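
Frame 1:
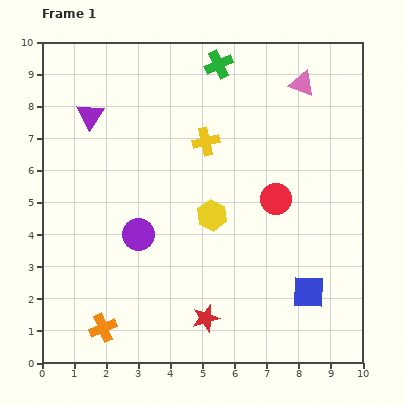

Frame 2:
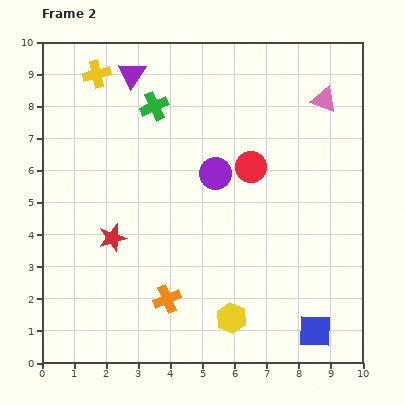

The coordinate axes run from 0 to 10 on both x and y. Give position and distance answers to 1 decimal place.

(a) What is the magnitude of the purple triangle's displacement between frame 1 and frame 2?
1.8

The purple triangle moved from (1.5, 7.7) to (2.8, 9.0), a distance of √(1.3² + 1.3²) ≈ 1.8.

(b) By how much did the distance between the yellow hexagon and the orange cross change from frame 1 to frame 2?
-2.8

Distance in frame 1: 4.9. Distance in frame 2: 2.1.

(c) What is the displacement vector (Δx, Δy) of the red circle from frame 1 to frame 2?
(-0.8, 1.0)

The red circle was at (7.3, 5.1) in frame 1 and (6.5, 6.1) in frame 2.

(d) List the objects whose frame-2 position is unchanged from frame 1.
none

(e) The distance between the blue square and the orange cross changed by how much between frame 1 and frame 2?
-1.8

Distance in frame 1: 6.5. Distance in frame 2: 4.7.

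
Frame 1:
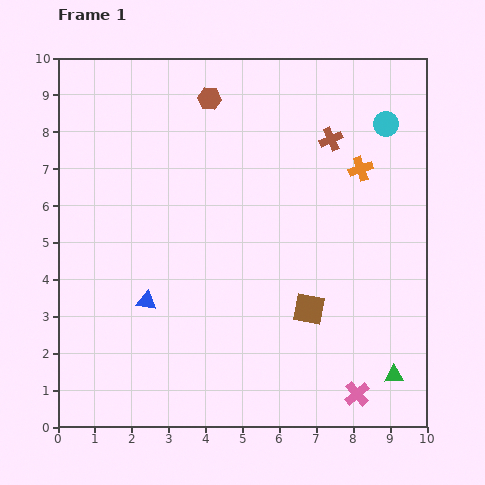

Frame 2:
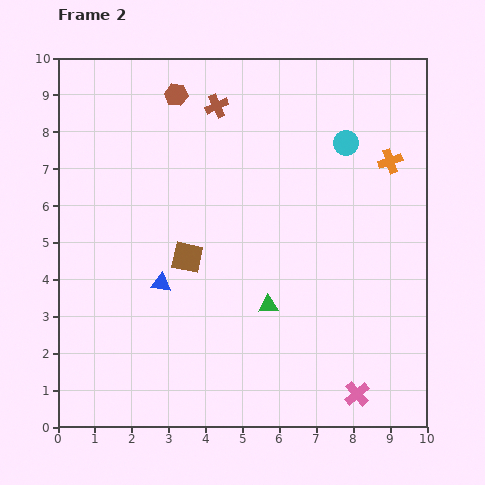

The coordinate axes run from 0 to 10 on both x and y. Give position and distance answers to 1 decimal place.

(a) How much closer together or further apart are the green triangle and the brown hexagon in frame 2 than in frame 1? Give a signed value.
-2.8

Distance in frame 1: 9.0. Distance in frame 2: 6.2.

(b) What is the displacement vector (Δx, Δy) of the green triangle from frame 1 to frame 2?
(-3.4, 1.9)

The green triangle was at (9.1, 1.4) in frame 1 and (5.7, 3.3) in frame 2.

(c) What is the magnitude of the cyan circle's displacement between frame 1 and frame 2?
1.2

The cyan circle moved from (8.9, 8.2) to (7.8, 7.7), a distance of √(1.1² + 0.5²) ≈ 1.2.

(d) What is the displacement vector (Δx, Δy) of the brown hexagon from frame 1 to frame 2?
(-0.9, 0.1)

The brown hexagon was at (4.1, 8.9) in frame 1 and (3.2, 9.0) in frame 2.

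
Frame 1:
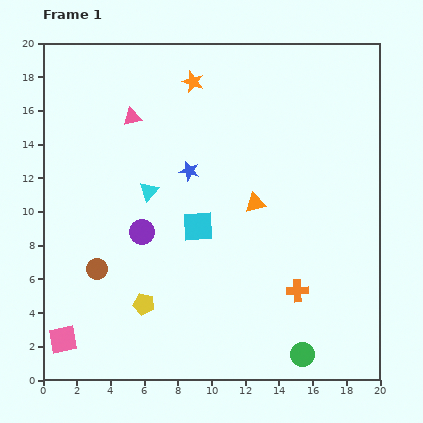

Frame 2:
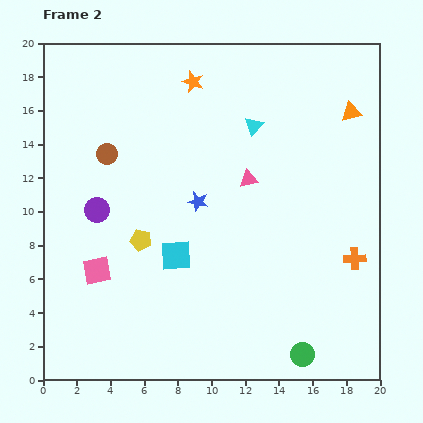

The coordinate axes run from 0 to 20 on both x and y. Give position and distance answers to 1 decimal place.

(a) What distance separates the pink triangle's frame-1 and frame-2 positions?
7.8

The pink triangle moved from (5.3, 15.6) to (12.2, 11.9), a distance of √(6.9² + 3.7²) ≈ 7.8.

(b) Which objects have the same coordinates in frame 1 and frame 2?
the orange star, the green circle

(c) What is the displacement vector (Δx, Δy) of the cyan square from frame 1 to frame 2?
(-1.3, -1.7)

The cyan square was at (9.2, 9.1) in frame 1 and (7.9, 7.4) in frame 2.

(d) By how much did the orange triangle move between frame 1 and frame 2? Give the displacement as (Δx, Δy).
(5.7, 5.4)

The orange triangle was at (12.6, 10.5) in frame 1 and (18.3, 15.9) in frame 2.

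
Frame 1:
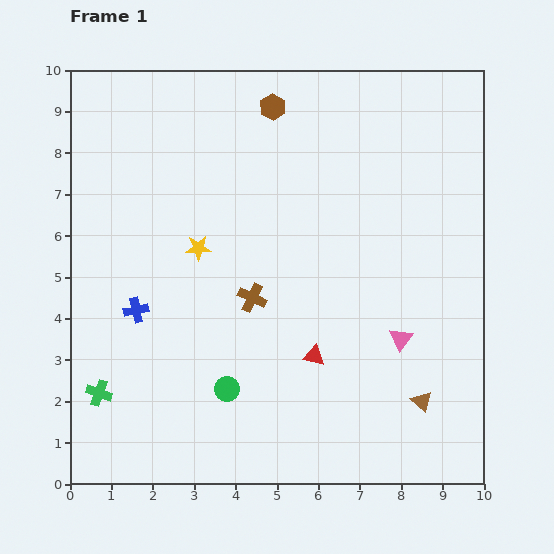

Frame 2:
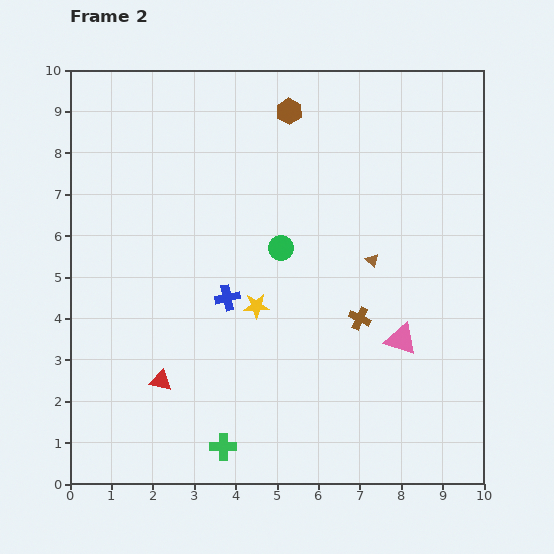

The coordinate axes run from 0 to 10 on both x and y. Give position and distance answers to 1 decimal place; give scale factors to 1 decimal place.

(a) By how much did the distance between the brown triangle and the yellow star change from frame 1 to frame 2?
-3.5

Distance in frame 1: 6.5. Distance in frame 2: 3.0.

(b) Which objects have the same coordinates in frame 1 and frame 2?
the pink triangle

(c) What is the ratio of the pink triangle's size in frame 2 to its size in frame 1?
1.4×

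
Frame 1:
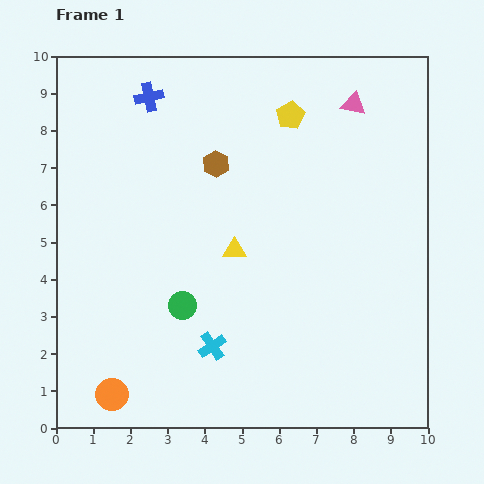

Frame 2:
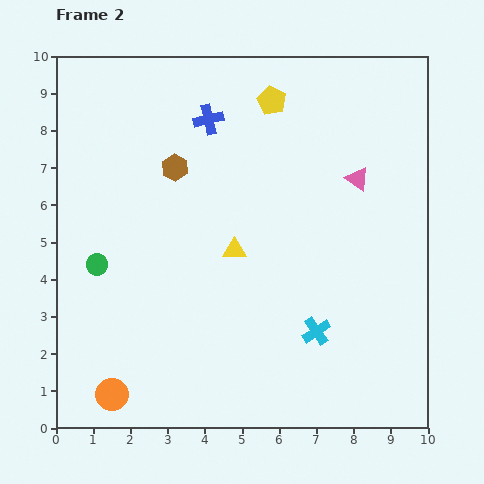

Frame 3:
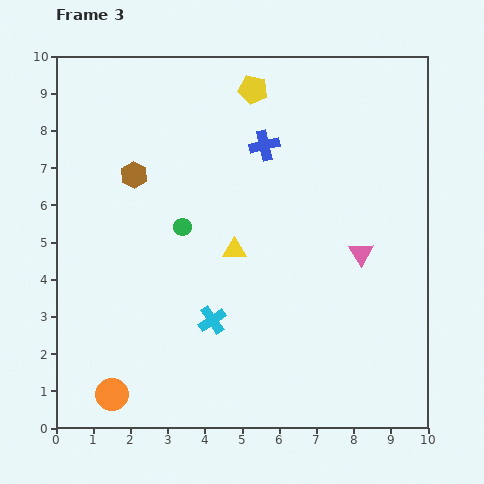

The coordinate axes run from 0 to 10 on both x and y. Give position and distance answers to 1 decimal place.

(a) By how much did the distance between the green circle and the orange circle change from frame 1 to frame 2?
+0.4

Distance in frame 1: 3.1. Distance in frame 2: 3.5.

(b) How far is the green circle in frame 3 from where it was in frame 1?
2.1

The green circle moved from (3.4, 3.3) to (3.4, 5.4), a distance of √(0.0² + 2.1²) ≈ 2.1.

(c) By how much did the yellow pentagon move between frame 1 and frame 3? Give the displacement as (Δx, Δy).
(-1.0, 0.7)

The yellow pentagon was at (6.3, 8.4) in frame 1 and (5.3, 9.1) in frame 3.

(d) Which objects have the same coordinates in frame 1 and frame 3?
the yellow triangle, the orange circle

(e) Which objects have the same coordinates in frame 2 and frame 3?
the yellow triangle, the orange circle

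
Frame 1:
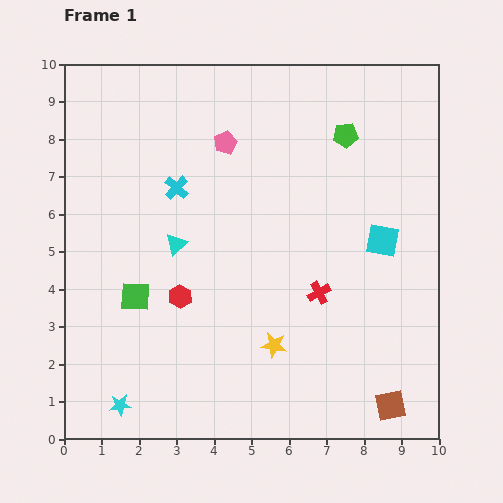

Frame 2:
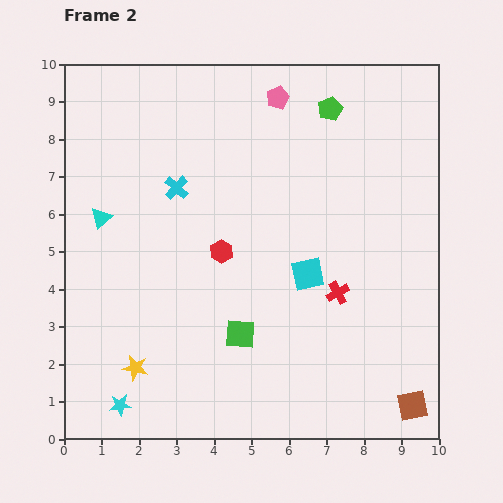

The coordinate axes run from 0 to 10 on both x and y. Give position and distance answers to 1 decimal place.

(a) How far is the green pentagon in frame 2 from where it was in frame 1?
0.8

The green pentagon moved from (7.5, 8.1) to (7.1, 8.8), a distance of √(0.4² + 0.7²) ≈ 0.8.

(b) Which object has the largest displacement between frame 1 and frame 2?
the yellow star

(moved 3.7; next 3.0)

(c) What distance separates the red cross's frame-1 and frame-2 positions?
0.5

The red cross moved from (6.8, 3.9) to (7.3, 3.9), a distance of √(0.5² + 0.0²) ≈ 0.5.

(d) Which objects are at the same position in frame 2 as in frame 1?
the cyan cross, the cyan star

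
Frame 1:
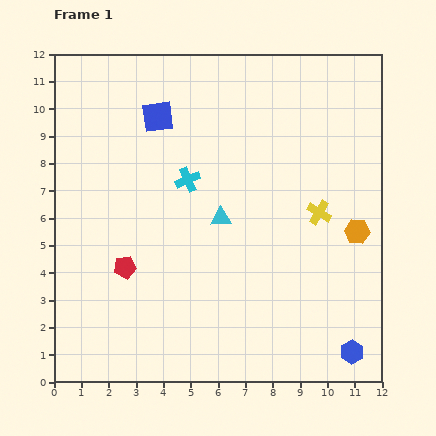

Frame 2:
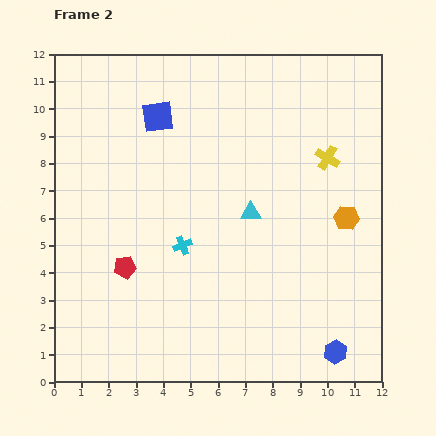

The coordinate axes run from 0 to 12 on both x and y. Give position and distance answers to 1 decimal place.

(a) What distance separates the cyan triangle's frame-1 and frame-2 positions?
1.1

The cyan triangle moved from (6.1, 6.0) to (7.2, 6.2), a distance of √(1.1² + 0.2²) ≈ 1.1.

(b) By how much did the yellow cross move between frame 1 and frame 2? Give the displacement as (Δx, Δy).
(0.3, 2.0)

The yellow cross was at (9.7, 6.2) in frame 1 and (10.0, 8.2) in frame 2.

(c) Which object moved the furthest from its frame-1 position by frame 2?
the cyan cross

(moved 2.4; next 2.0)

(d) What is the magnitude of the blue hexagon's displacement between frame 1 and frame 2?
0.6

The blue hexagon moved from (10.9, 1.1) to (10.3, 1.1), a distance of √(0.6² + 0.0²) ≈ 0.6.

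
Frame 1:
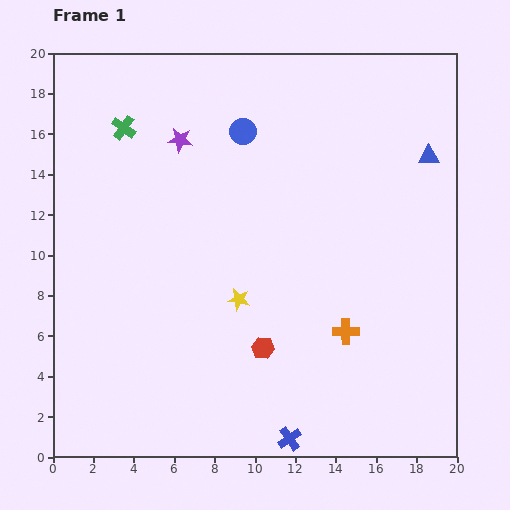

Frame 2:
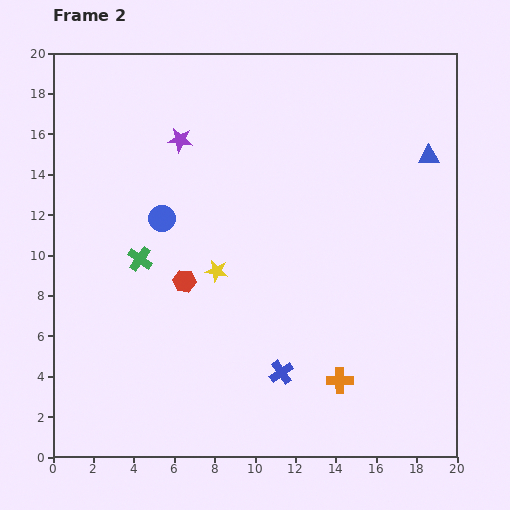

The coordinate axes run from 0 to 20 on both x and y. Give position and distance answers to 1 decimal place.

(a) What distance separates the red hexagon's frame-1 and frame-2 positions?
5.1

The red hexagon moved from (10.4, 5.4) to (6.5, 8.7), a distance of √(3.9² + 3.3²) ≈ 5.1.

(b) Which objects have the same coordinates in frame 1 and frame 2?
the purple star, the blue triangle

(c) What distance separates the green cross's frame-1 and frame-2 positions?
6.5

The green cross moved from (3.5, 16.3) to (4.3, 9.8), a distance of √(0.8² + 6.5²) ≈ 6.5.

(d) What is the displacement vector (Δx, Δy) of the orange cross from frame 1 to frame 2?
(-0.3, -2.4)

The orange cross was at (14.5, 6.2) in frame 1 and (14.2, 3.8) in frame 2.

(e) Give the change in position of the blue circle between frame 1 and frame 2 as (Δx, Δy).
(-4.0, -4.3)

The blue circle was at (9.4, 16.1) in frame 1 and (5.4, 11.8) in frame 2.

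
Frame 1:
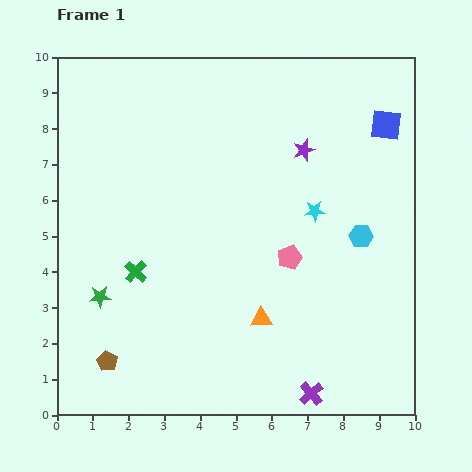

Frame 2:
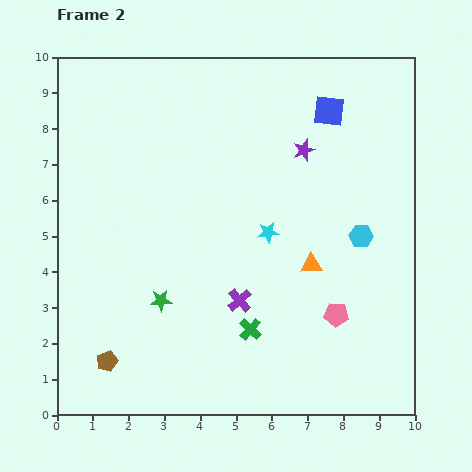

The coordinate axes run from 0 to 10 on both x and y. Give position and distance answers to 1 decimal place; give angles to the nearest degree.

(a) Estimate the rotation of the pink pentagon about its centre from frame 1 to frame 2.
25° clockwise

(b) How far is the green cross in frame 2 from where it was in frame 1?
3.6

The green cross moved from (2.2, 4.0) to (5.4, 2.4), a distance of √(3.2² + 1.6²) ≈ 3.6.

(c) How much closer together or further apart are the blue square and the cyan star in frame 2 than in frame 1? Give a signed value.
+0.7

Distance in frame 1: 3.1. Distance in frame 2: 3.8.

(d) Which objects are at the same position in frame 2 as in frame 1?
the brown pentagon, the purple star, the cyan hexagon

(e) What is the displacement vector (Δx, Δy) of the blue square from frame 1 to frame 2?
(-1.6, 0.4)

The blue square was at (9.2, 8.1) in frame 1 and (7.6, 8.5) in frame 2.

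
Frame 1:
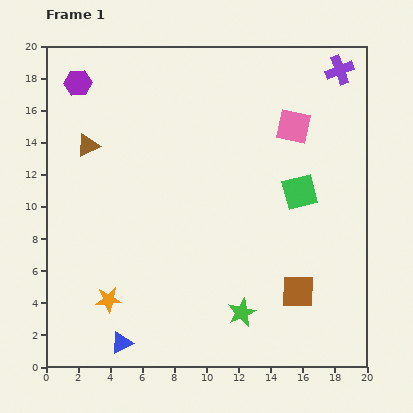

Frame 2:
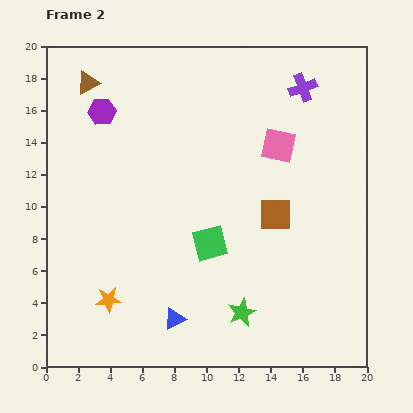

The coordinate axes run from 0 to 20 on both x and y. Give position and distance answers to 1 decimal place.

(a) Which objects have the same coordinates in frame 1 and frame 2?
the orange star, the green star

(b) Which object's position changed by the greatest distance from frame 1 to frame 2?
the green square

(moved 6.4; next 5.0)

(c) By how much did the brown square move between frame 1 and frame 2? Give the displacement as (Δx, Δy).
(-1.4, 4.8)

The brown square was at (15.7, 4.7) in frame 1 and (14.3, 9.5) in frame 2.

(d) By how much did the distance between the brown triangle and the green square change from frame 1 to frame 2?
-0.9

Distance in frame 1: 13.5. Distance in frame 2: 12.6.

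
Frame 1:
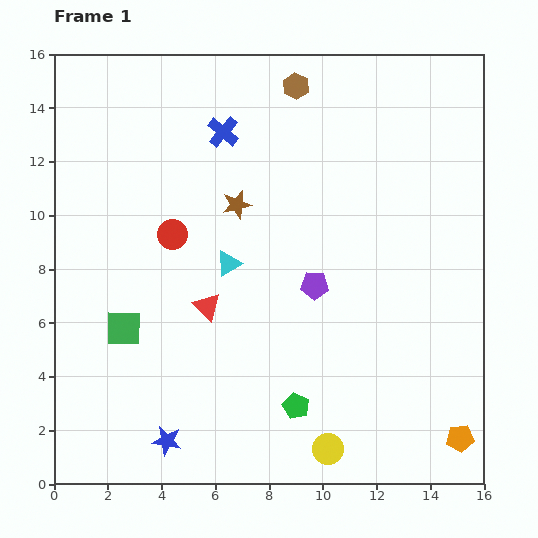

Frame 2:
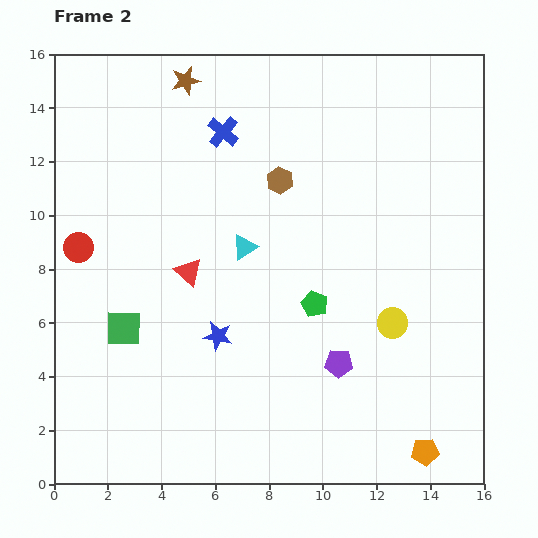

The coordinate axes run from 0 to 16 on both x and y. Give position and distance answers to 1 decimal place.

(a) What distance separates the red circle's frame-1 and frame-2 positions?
3.5

The red circle moved from (4.4, 9.3) to (0.9, 8.8), a distance of √(3.5² + 0.5²) ≈ 3.5.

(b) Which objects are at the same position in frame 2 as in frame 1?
the blue cross, the green square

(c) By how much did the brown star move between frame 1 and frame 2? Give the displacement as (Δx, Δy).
(-1.9, 4.6)

The brown star was at (6.8, 10.4) in frame 1 and (4.9, 15.0) in frame 2.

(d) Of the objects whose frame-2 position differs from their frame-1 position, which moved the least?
the cyan triangle

(moved 0.8)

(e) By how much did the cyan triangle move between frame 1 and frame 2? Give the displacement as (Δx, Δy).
(0.6, 0.6)

The cyan triangle was at (6.5, 8.2) in frame 1 and (7.1, 8.8) in frame 2.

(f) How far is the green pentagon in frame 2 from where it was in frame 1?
3.9

The green pentagon moved from (9.0, 2.9) to (9.7, 6.7), a distance of √(0.7² + 3.8²) ≈ 3.9.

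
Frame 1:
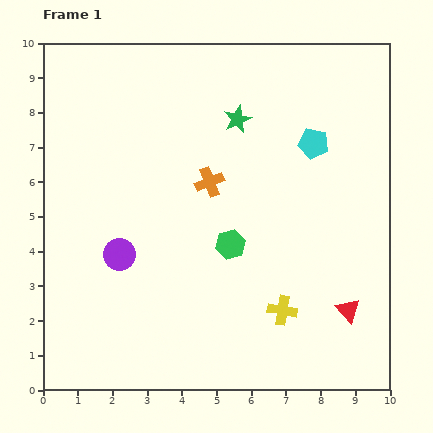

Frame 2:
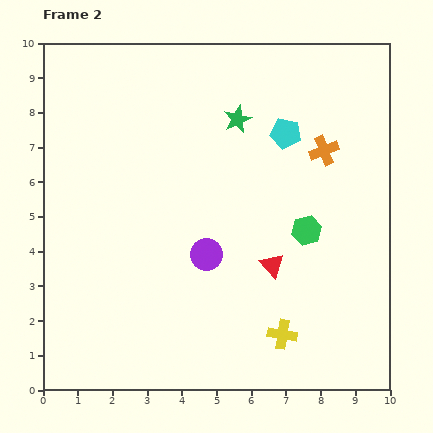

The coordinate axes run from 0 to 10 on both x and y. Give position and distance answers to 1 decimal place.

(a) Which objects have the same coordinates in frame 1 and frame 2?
the green star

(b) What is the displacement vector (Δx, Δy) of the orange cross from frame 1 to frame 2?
(3.3, 0.9)

The orange cross was at (4.8, 6.0) in frame 1 and (8.1, 6.9) in frame 2.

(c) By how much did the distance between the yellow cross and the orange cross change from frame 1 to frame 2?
+1.1

Distance in frame 1: 4.3. Distance in frame 2: 5.4.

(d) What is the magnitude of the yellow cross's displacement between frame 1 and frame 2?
0.7

The yellow cross moved from (6.9, 2.3) to (6.9, 1.6), a distance of √(0.0² + 0.7²) ≈ 0.7.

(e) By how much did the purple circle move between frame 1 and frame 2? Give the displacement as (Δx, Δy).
(2.5, 0.0)

The purple circle was at (2.2, 3.9) in frame 1 and (4.7, 3.9) in frame 2.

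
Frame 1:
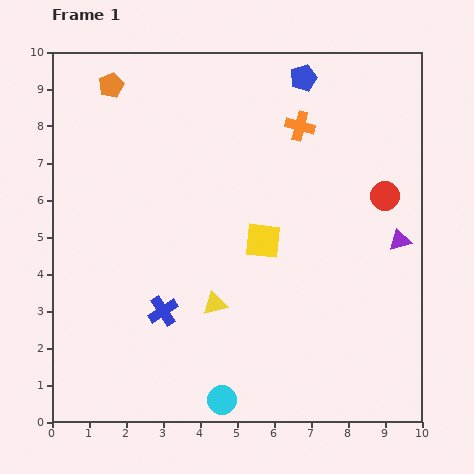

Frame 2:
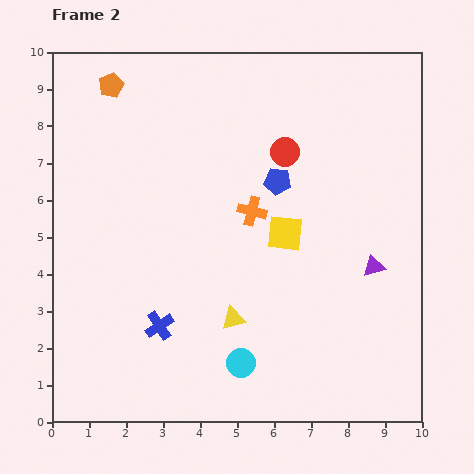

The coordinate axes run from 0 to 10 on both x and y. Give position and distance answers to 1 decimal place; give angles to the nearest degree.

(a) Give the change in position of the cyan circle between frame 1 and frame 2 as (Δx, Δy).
(0.5, 1.0)

The cyan circle was at (4.6, 0.6) in frame 1 and (5.1, 1.6) in frame 2.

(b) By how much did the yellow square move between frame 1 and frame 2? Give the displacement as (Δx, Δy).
(0.6, 0.2)

The yellow square was at (5.7, 4.9) in frame 1 and (6.3, 5.1) in frame 2.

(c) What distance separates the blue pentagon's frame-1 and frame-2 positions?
2.9

The blue pentagon moved from (6.8, 9.3) to (6.1, 6.5), a distance of √(0.7² + 2.8²) ≈ 2.9.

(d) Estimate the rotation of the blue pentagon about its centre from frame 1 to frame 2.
27° clockwise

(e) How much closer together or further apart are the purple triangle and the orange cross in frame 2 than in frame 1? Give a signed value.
-0.5

Distance in frame 1: 4.1. Distance in frame 2: 3.6.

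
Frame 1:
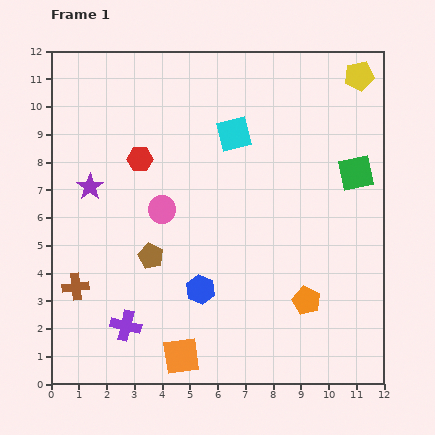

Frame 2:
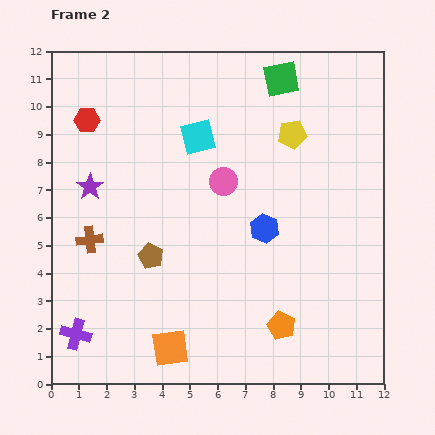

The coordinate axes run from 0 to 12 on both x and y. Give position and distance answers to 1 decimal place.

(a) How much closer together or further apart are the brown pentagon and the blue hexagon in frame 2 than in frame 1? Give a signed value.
+2.0

Distance in frame 1: 2.2. Distance in frame 2: 4.2.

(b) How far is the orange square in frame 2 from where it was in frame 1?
0.5

The orange square moved from (4.7, 1.0) to (4.3, 1.3), a distance of √(0.4² + 0.3²) ≈ 0.5.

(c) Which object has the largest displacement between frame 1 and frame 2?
the green square

(moved 4.3; next 3.2)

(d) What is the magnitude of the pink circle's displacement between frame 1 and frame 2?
2.4

The pink circle moved from (4.0, 6.3) to (6.2, 7.3), a distance of √(2.2² + 1.0²) ≈ 2.4.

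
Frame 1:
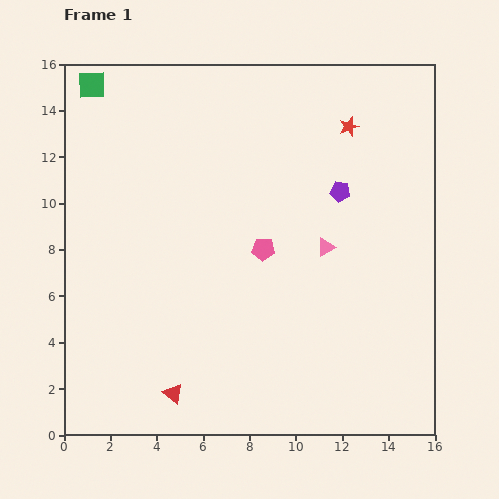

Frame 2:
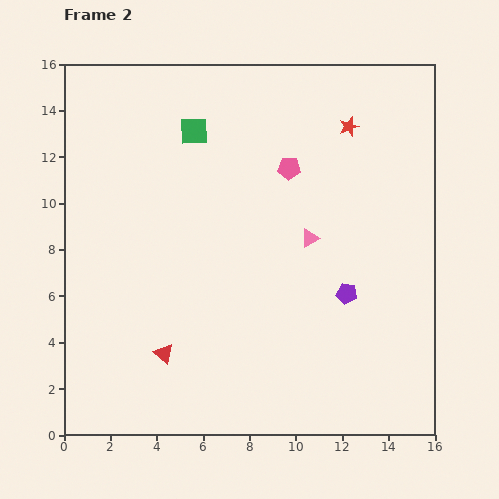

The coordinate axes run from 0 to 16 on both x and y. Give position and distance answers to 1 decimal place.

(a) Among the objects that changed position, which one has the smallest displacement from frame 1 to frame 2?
the pink triangle

(moved 0.8)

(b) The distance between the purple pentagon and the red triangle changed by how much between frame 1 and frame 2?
-3.0

Distance in frame 1: 11.3. Distance in frame 2: 8.3.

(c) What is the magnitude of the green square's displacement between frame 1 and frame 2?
4.8

The green square moved from (1.2, 15.1) to (5.6, 13.1), a distance of √(4.4² + 2.0²) ≈ 4.8.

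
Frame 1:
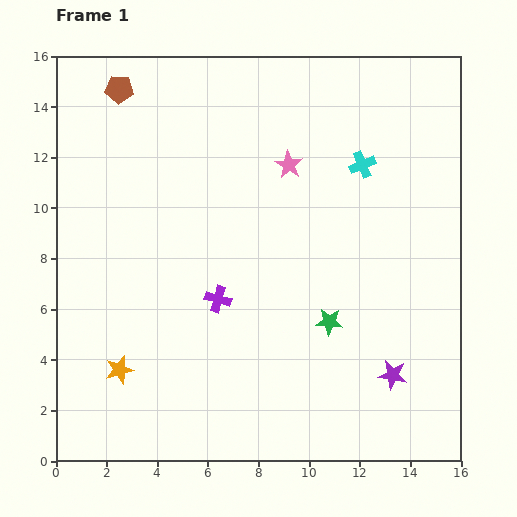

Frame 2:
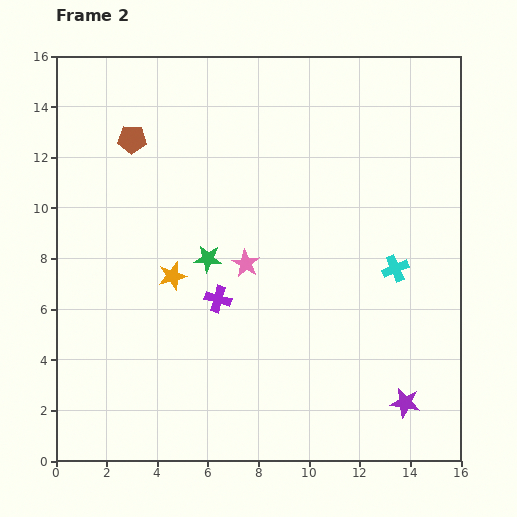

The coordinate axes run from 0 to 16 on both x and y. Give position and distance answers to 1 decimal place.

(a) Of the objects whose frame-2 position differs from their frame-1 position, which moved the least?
the purple star

(moved 1.2)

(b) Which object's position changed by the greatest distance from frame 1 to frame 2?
the green star

(moved 5.4; next 4.3)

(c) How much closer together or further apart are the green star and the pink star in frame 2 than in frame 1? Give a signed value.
-4.9

Distance in frame 1: 6.4. Distance in frame 2: 1.5.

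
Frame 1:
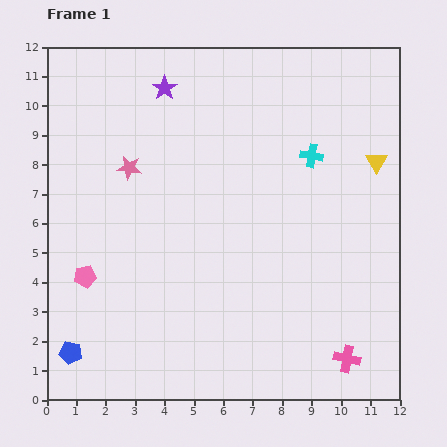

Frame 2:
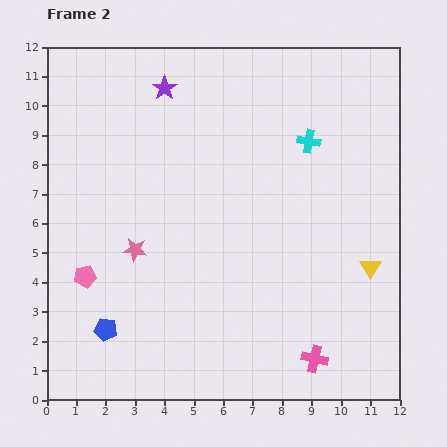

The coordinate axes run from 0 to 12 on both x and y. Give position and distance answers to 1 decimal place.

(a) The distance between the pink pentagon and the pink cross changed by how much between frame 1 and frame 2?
-1.0

Distance in frame 1: 9.3. Distance in frame 2: 8.3.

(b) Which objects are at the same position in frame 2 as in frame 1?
the purple star, the pink pentagon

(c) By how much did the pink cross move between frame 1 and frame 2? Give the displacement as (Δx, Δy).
(-1.1, 0.0)

The pink cross was at (10.2, 1.4) in frame 1 and (9.1, 1.4) in frame 2.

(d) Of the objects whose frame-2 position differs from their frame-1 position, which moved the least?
the cyan cross

(moved 0.5)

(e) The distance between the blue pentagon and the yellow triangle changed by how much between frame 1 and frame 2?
-3.1

Distance in frame 1: 12.3. Distance in frame 2: 9.2.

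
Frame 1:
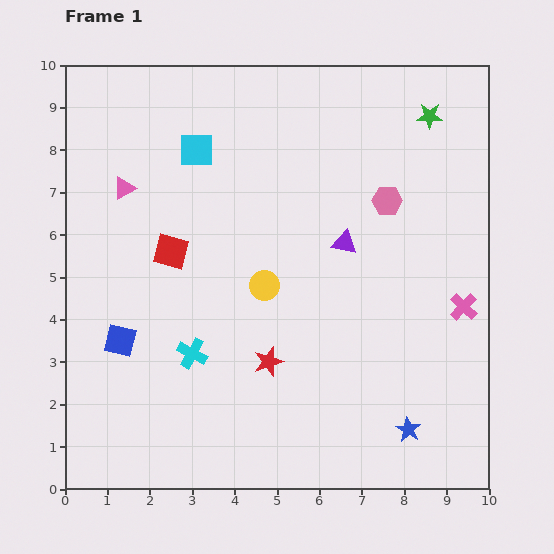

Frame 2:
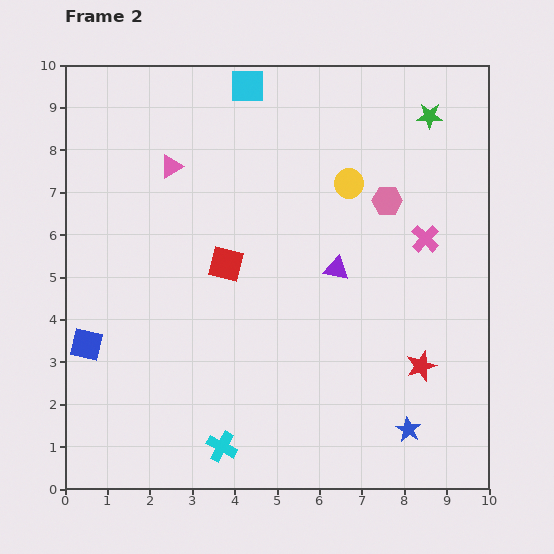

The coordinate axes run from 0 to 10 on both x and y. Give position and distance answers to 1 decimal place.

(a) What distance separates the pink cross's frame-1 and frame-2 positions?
1.8

The pink cross moved from (9.4, 4.3) to (8.5, 5.9), a distance of √(0.9² + 1.6²) ≈ 1.8.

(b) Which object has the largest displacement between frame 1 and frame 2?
the red star

(moved 3.6; next 3.1)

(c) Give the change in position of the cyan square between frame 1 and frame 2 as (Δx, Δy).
(1.2, 1.5)

The cyan square was at (3.1, 8.0) in frame 1 and (4.3, 9.5) in frame 2.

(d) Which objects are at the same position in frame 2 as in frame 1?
the pink hexagon, the green star, the blue star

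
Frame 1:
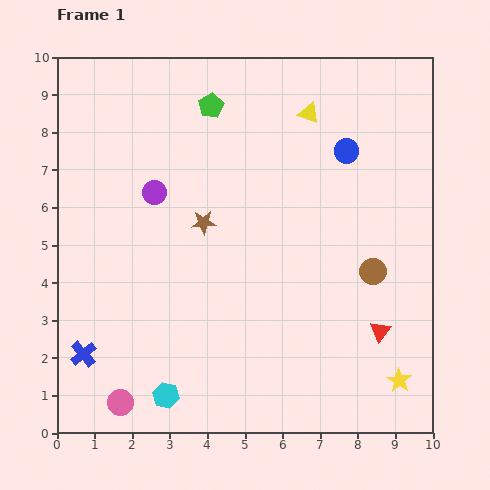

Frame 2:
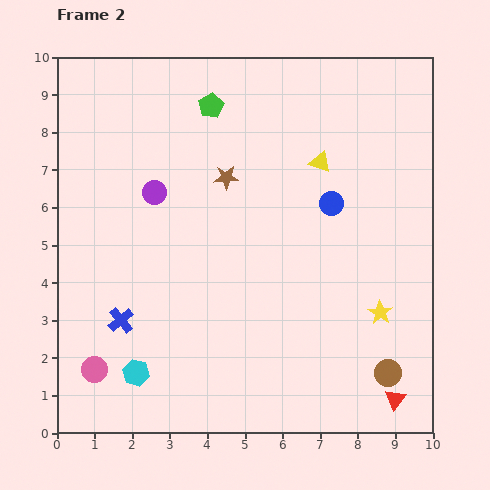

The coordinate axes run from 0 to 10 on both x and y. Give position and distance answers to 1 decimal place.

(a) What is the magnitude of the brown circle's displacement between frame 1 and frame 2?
2.7

The brown circle moved from (8.4, 4.3) to (8.8, 1.6), a distance of √(0.4² + 2.7²) ≈ 2.7.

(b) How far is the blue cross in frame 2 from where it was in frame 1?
1.3

The blue cross moved from (0.7, 2.1) to (1.7, 3.0), a distance of √(1.0² + 0.9²) ≈ 1.3.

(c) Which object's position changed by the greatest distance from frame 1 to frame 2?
the brown circle

(moved 2.7; next 1.9)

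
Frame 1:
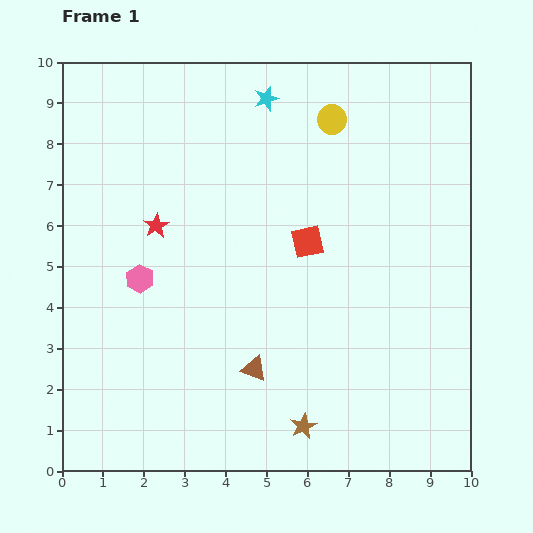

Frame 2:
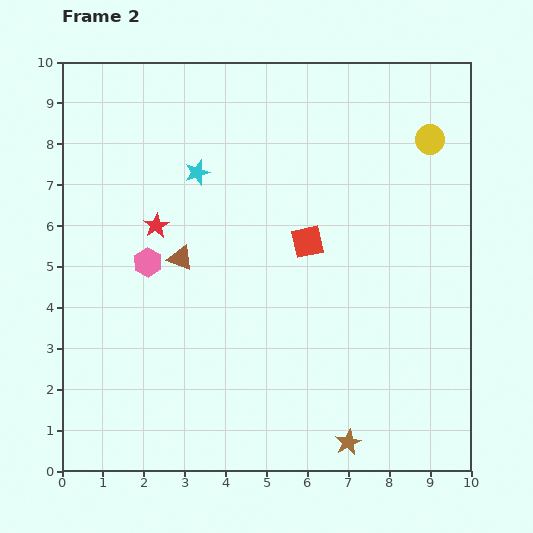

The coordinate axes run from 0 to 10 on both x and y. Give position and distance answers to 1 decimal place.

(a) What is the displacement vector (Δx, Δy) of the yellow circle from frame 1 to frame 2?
(2.4, -0.5)

The yellow circle was at (6.6, 8.6) in frame 1 and (9.0, 8.1) in frame 2.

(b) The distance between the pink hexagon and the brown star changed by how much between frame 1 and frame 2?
+1.2

Distance in frame 1: 5.4. Distance in frame 2: 6.6.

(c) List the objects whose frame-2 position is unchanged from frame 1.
the red square, the red star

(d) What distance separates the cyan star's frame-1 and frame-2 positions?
2.5

The cyan star moved from (5.0, 9.1) to (3.3, 7.3), a distance of √(1.7² + 1.8²) ≈ 2.5.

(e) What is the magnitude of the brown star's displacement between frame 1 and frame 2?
1.2

The brown star moved from (5.9, 1.1) to (7.0, 0.7), a distance of √(1.1² + 0.4²) ≈ 1.2.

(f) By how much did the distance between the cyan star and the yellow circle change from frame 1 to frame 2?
+4.1

Distance in frame 1: 1.7. Distance in frame 2: 5.8.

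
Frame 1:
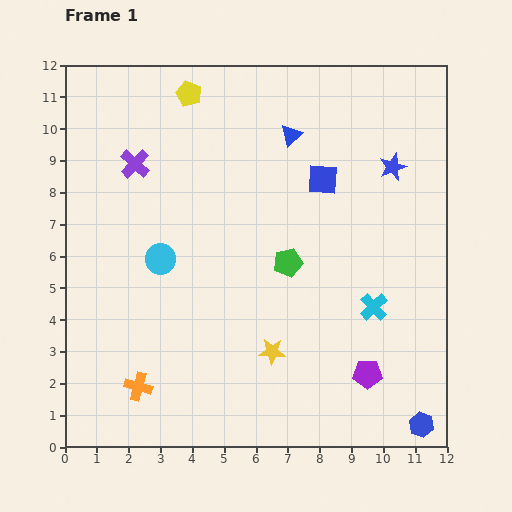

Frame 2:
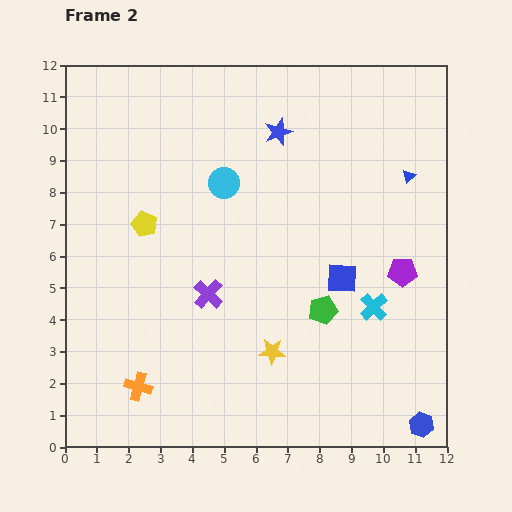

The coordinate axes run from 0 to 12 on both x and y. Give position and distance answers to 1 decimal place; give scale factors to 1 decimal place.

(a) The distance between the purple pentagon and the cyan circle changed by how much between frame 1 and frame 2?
-1.1

Distance in frame 1: 7.4. Distance in frame 2: 6.3.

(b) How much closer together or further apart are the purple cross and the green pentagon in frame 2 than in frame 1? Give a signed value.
-2.1

Distance in frame 1: 5.7. Distance in frame 2: 3.6.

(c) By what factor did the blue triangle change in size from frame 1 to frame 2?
0.6×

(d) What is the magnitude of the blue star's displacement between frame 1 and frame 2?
3.8

The blue star moved from (10.3, 8.8) to (6.7, 9.9), a distance of √(3.6² + 1.1²) ≈ 3.8.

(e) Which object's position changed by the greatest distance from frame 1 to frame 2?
the purple cross

(moved 4.7; next 4.3)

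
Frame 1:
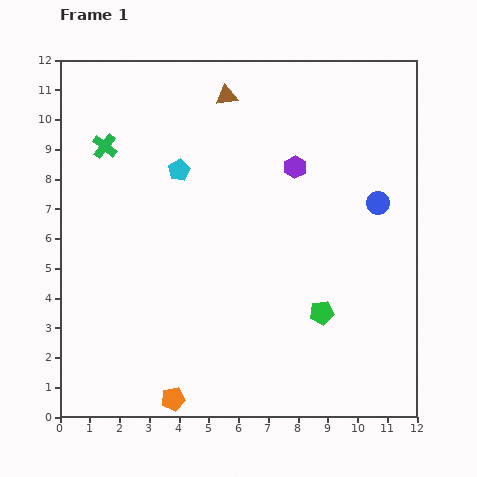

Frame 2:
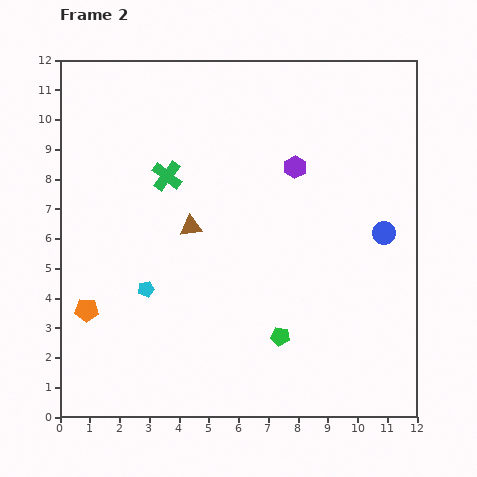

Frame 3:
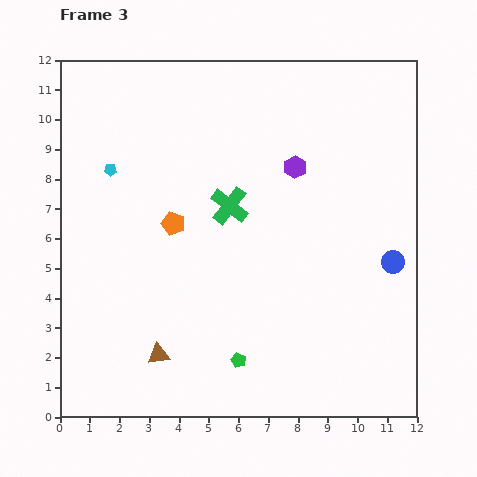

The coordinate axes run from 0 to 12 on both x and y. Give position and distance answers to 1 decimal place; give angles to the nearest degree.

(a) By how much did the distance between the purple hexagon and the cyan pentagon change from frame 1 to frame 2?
+2.6

Distance in frame 1: 3.9. Distance in frame 2: 6.5.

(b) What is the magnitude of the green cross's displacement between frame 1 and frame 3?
4.7

The green cross moved from (1.5, 9.1) to (5.7, 7.1), a distance of √(4.2² + 2.0²) ≈ 4.7.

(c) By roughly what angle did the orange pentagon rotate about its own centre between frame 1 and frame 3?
30° clockwise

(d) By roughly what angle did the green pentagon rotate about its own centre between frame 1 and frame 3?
31° clockwise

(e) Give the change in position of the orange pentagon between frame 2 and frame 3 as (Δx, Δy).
(2.9, 2.9)

The orange pentagon was at (0.9, 3.6) in frame 2 and (3.8, 6.5) in frame 3.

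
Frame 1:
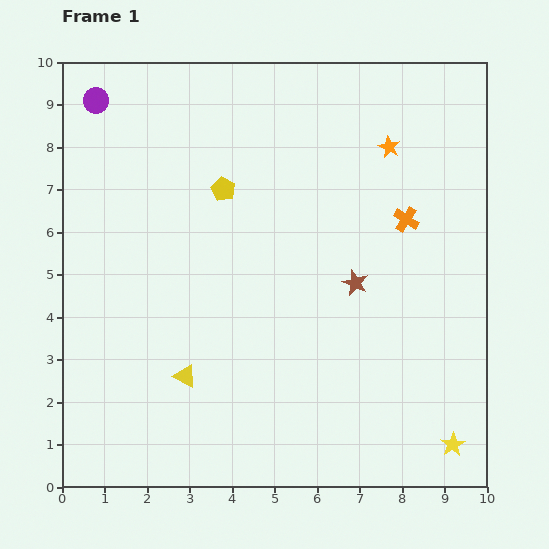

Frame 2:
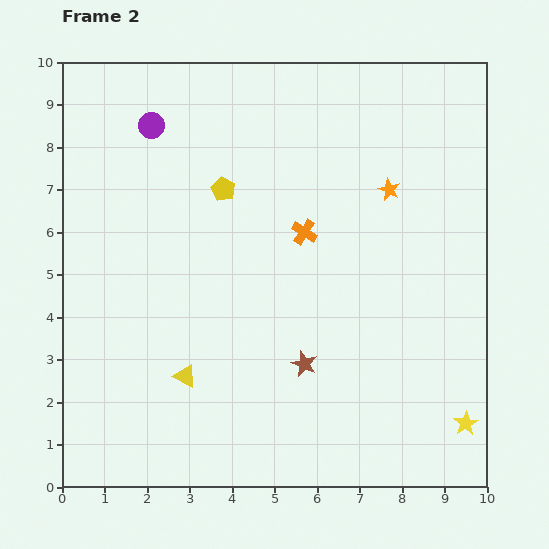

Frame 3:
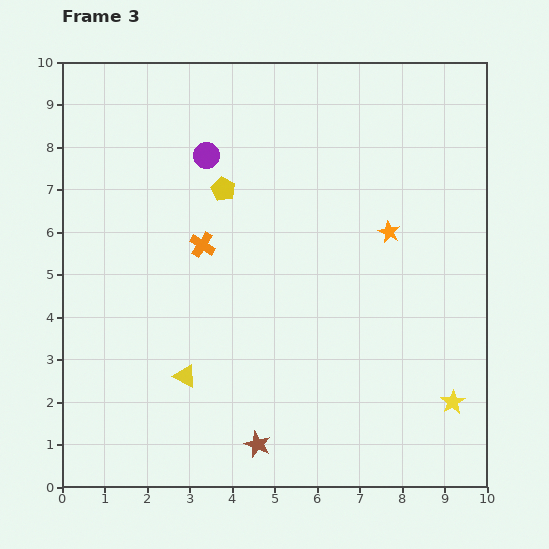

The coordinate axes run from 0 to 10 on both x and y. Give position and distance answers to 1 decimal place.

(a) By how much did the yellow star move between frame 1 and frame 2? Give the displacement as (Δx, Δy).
(0.3, 0.5)

The yellow star was at (9.2, 1.0) in frame 1 and (9.5, 1.5) in frame 2.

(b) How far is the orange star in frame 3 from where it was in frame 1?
2.0

The orange star moved from (7.7, 8.0) to (7.7, 6.0), a distance of √(0.0² + 2.0²) ≈ 2.0.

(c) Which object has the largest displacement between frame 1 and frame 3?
the orange cross

(moved 4.8; next 4.4)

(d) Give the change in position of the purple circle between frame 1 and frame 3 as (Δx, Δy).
(2.6, -1.3)

The purple circle was at (0.8, 9.1) in frame 1 and (3.4, 7.8) in frame 3.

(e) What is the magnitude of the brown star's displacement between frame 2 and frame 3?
2.2

The brown star moved from (5.7, 2.9) to (4.6, 1.0), a distance of √(1.1² + 1.9²) ≈ 2.2.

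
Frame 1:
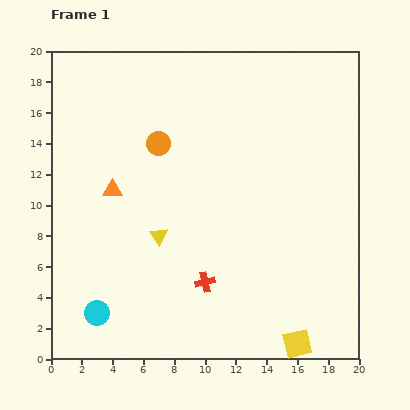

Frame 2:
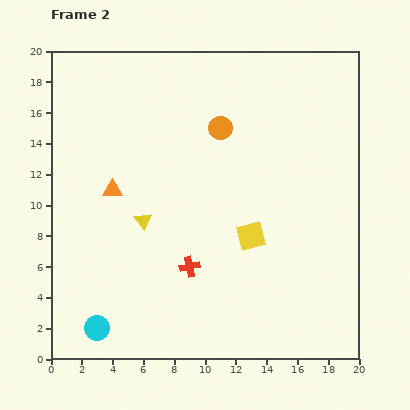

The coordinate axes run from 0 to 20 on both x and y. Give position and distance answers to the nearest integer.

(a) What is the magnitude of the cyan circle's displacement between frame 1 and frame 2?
1

The cyan circle moved from (3, 3) to (3, 2), a distance of √(0² + 1²) ≈ 1.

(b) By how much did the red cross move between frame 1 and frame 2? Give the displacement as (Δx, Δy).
(-1, 1)

The red cross was at (10, 5) in frame 1 and (9, 6) in frame 2.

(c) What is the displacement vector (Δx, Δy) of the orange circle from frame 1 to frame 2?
(4, 1)

The orange circle was at (7, 14) in frame 1 and (11, 15) in frame 2.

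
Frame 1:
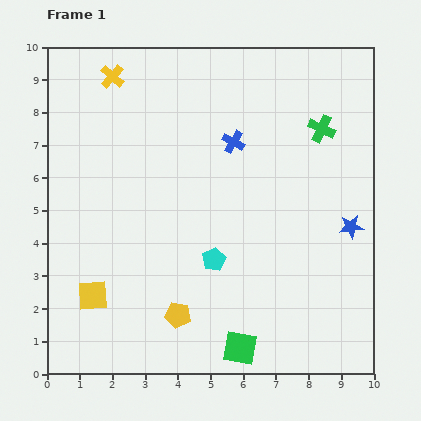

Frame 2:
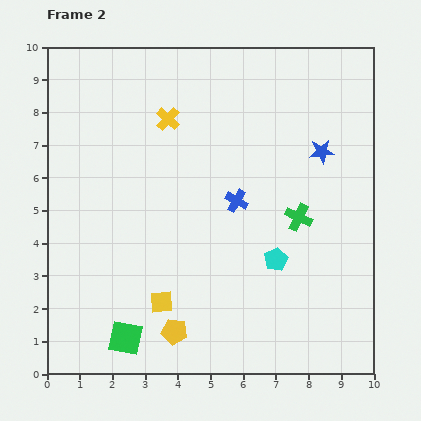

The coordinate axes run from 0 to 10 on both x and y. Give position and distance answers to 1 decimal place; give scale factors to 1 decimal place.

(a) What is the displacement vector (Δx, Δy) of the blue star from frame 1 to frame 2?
(-0.9, 2.3)

The blue star was at (9.3, 4.5) in frame 1 and (8.4, 6.8) in frame 2.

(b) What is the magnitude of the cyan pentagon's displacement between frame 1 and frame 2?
1.9

The cyan pentagon moved from (5.1, 3.5) to (7.0, 3.5), a distance of √(1.9² + 0.0²) ≈ 1.9.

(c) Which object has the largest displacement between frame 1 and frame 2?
the green square

(moved 3.5; next 2.8)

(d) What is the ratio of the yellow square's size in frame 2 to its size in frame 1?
0.7×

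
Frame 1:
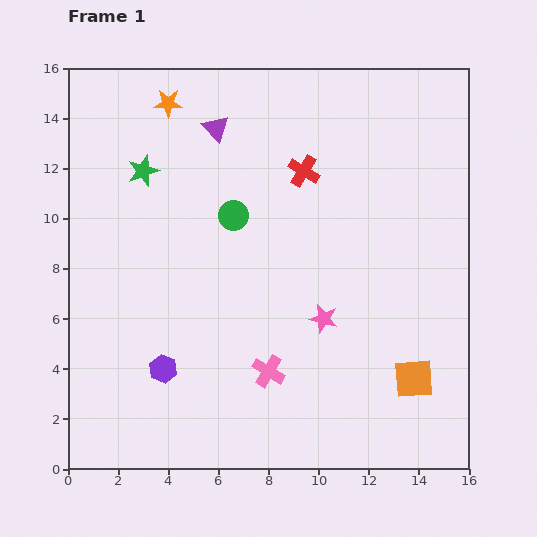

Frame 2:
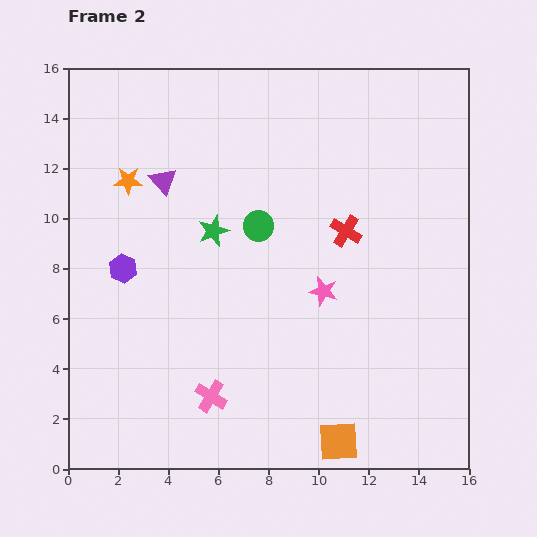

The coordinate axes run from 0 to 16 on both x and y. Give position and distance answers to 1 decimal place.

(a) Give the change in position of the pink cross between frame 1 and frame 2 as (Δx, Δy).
(-2.3, -1.0)

The pink cross was at (8.0, 3.9) in frame 1 and (5.7, 2.9) in frame 2.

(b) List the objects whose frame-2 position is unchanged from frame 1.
none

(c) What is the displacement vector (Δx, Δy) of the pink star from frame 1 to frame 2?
(0.0, 1.1)

The pink star was at (10.2, 6.0) in frame 1 and (10.2, 7.1) in frame 2.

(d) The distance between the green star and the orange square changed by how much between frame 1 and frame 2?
-3.8

Distance in frame 1: 13.6. Distance in frame 2: 9.8.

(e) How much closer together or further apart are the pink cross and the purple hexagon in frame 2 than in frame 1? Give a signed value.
+2.0

Distance in frame 1: 4.2. Distance in frame 2: 6.2.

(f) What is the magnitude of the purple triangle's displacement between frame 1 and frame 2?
3.0

The purple triangle moved from (5.9, 13.6) to (3.8, 11.5), a distance of √(2.1² + 2.1²) ≈ 3.0.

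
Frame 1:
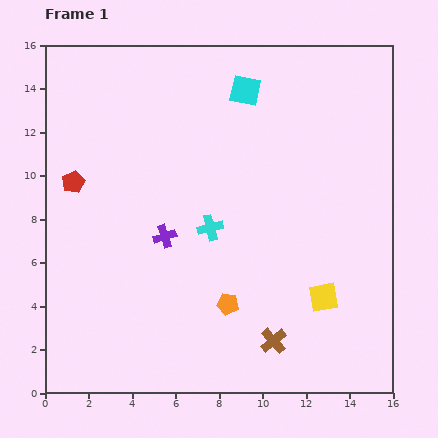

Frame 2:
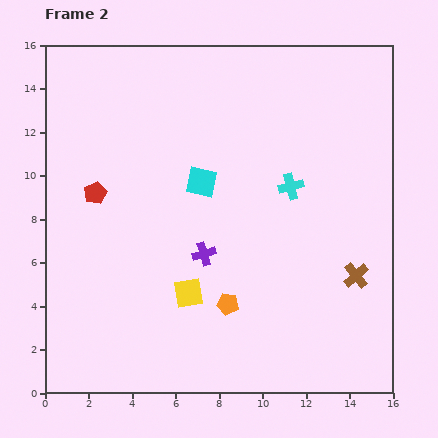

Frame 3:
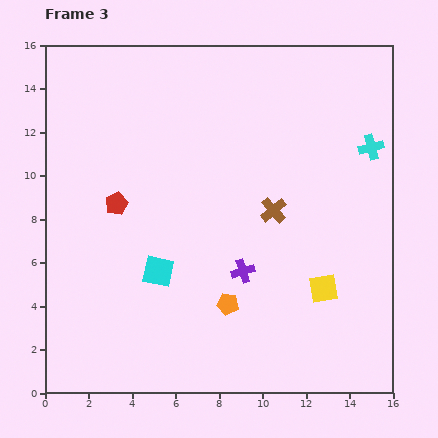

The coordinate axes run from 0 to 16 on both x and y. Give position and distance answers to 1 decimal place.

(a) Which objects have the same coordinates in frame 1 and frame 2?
the orange pentagon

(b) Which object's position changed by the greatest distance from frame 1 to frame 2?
the yellow square

(moved 6.2; next 4.8)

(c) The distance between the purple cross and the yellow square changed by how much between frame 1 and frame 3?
-4.0

Distance in frame 1: 7.8. Distance in frame 3: 3.8.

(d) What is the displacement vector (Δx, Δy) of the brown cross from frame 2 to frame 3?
(-3.8, 3.0)

The brown cross was at (14.3, 5.4) in frame 2 and (10.5, 8.4) in frame 3.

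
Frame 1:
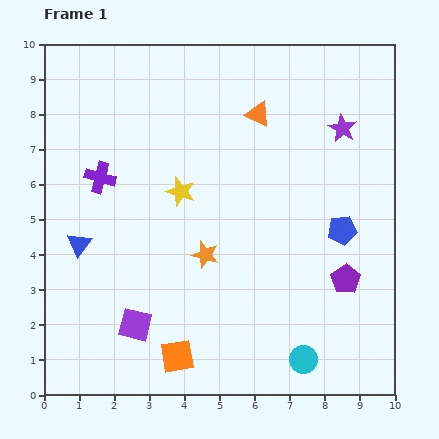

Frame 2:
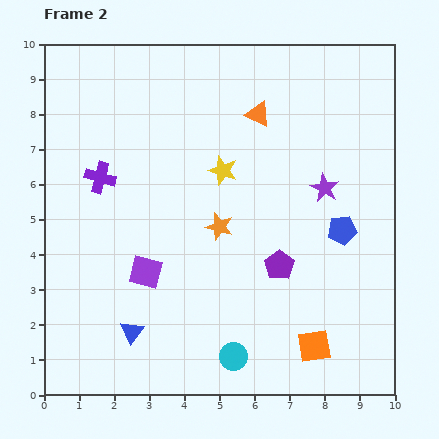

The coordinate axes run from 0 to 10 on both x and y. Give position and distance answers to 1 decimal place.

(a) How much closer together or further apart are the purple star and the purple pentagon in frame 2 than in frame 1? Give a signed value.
-1.7

Distance in frame 1: 4.3. Distance in frame 2: 2.6.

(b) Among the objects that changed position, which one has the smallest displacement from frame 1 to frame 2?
the orange star

(moved 0.9)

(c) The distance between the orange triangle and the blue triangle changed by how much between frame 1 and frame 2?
+0.9

Distance in frame 1: 6.3. Distance in frame 2: 7.2.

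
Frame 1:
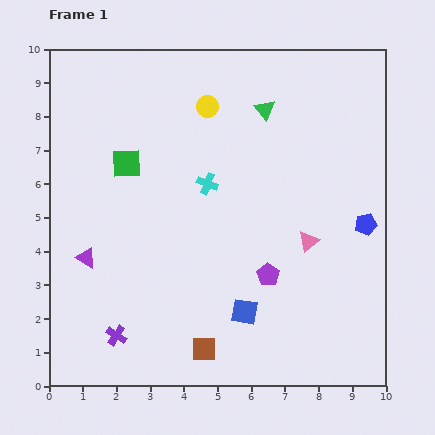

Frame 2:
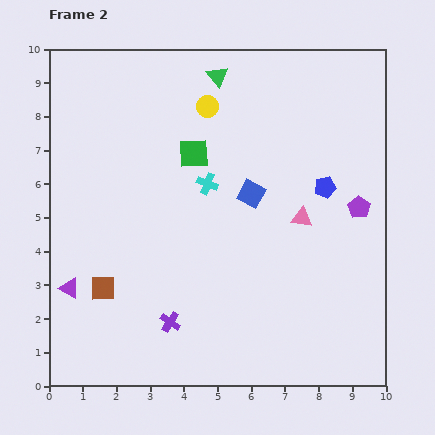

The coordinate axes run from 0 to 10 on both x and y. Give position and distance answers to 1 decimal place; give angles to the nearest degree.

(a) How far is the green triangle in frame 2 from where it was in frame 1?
1.7

The green triangle moved from (6.4, 8.2) to (5.0, 9.2), a distance of √(1.4² + 1.0²) ≈ 1.7.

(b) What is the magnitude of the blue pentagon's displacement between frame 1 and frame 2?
1.6

The blue pentagon moved from (9.4, 4.8) to (8.2, 5.9), a distance of √(1.2² + 1.1²) ≈ 1.6.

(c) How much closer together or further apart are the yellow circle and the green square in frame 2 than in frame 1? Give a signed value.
-1.4

Distance in frame 1: 2.9. Distance in frame 2: 1.5.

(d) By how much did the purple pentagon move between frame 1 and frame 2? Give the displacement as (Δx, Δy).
(2.7, 2.0)

The purple pentagon was at (6.5, 3.3) in frame 1 and (9.2, 5.3) in frame 2.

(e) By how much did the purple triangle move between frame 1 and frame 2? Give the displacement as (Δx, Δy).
(-0.5, -0.9)

The purple triangle was at (1.1, 3.8) in frame 1 and (0.6, 2.9) in frame 2.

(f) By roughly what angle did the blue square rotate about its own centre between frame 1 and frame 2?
18° clockwise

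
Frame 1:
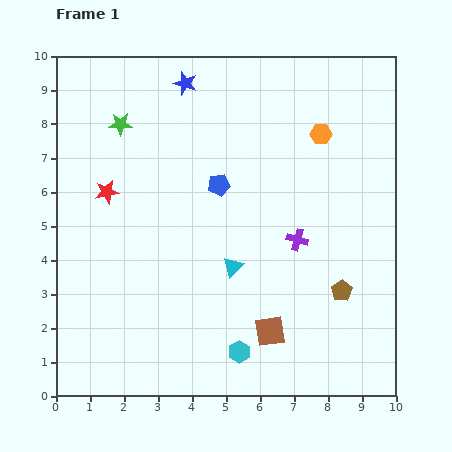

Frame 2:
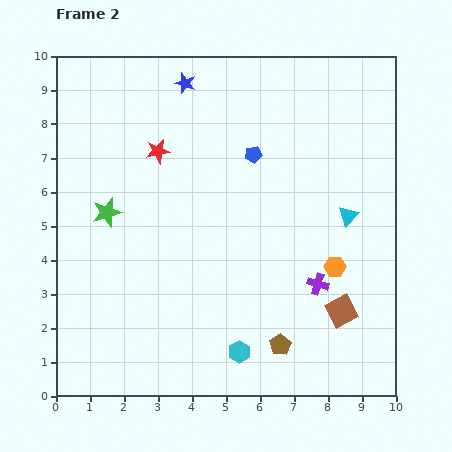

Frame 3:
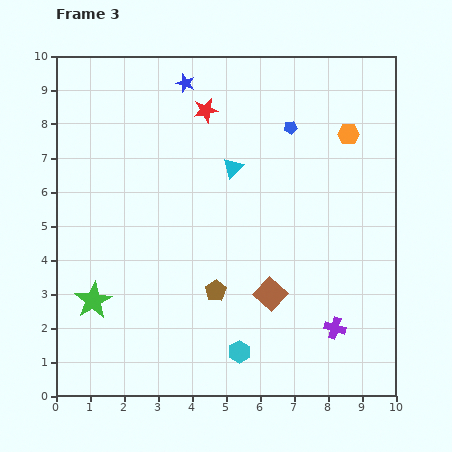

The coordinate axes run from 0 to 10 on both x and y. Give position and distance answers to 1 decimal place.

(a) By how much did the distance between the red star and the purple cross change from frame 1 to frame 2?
+0.3

Distance in frame 1: 5.8. Distance in frame 2: 6.1.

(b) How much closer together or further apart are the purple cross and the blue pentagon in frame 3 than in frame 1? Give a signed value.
+3.2

Distance in frame 1: 2.8. Distance in frame 3: 6.0.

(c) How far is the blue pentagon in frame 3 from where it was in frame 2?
1.4

The blue pentagon moved from (5.8, 7.1) to (6.9, 7.9), a distance of √(1.1² + 0.8²) ≈ 1.4.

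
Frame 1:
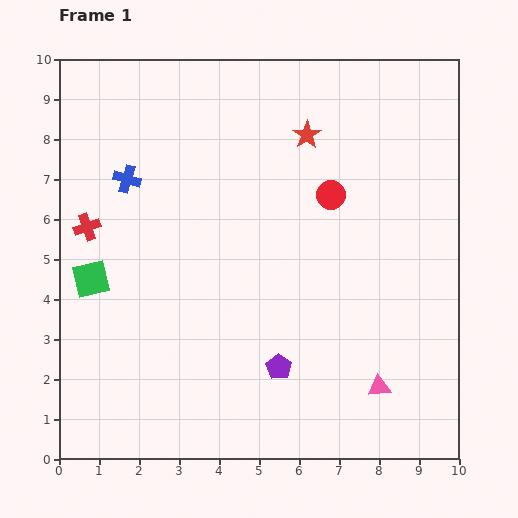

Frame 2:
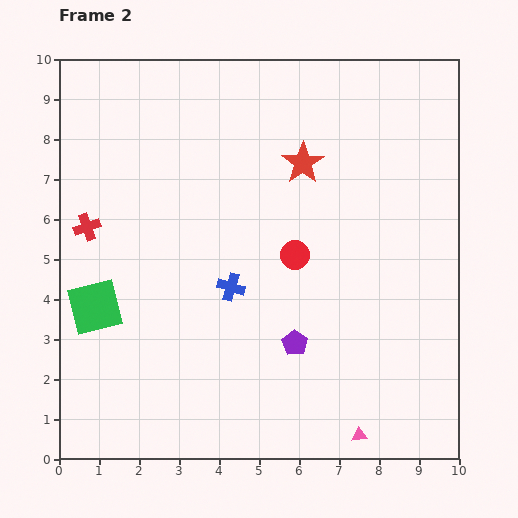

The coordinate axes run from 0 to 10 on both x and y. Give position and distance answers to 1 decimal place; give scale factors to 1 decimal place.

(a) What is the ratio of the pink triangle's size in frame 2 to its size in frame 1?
0.7×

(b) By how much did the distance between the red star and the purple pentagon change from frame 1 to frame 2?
-1.3

Distance in frame 1: 5.8. Distance in frame 2: 4.5.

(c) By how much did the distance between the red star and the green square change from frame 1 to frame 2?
-0.2

Distance in frame 1: 6.5. Distance in frame 2: 6.3.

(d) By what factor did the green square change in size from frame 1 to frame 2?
1.5×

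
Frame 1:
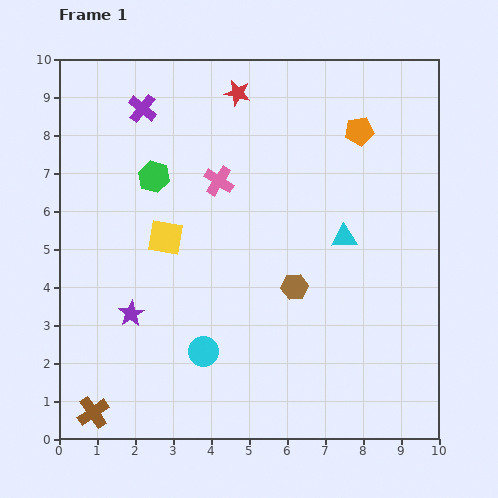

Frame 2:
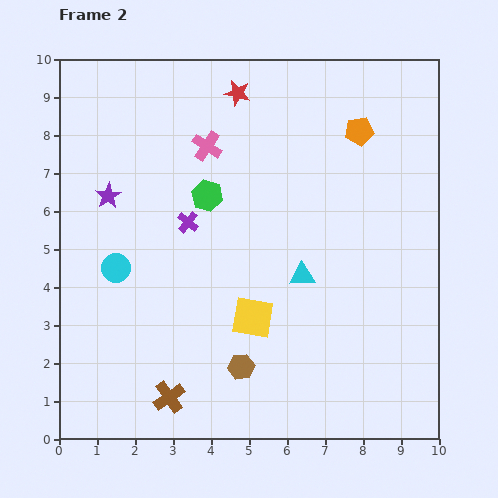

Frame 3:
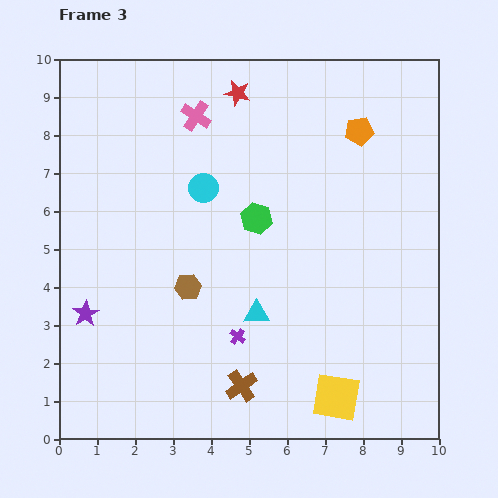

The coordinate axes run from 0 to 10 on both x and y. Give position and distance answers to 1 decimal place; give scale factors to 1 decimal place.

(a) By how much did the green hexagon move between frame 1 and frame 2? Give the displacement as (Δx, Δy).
(1.4, -0.5)

The green hexagon was at (2.5, 6.9) in frame 1 and (3.9, 6.4) in frame 2.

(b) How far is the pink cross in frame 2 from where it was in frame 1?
0.9

The pink cross moved from (4.2, 6.8) to (3.9, 7.7), a distance of √(0.3² + 0.9²) ≈ 0.9.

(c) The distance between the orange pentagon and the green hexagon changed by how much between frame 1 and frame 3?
-2.0

Distance in frame 1: 5.5. Distance in frame 3: 3.5.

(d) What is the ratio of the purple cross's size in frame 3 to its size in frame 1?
0.6×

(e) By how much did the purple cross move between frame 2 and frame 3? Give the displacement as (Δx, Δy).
(1.3, -3.0)

The purple cross was at (3.4, 5.7) in frame 2 and (4.7, 2.7) in frame 3.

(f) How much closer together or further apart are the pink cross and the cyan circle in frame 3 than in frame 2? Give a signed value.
-2.1

Distance in frame 2: 4.0. Distance in frame 3: 1.9.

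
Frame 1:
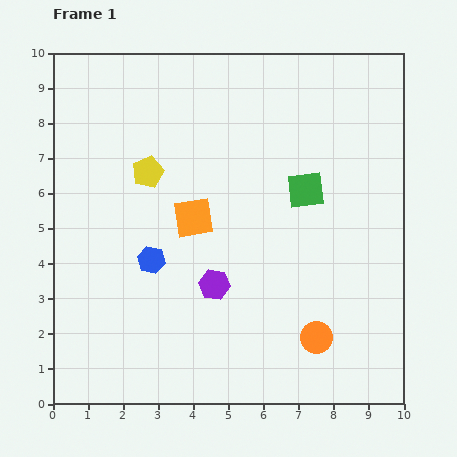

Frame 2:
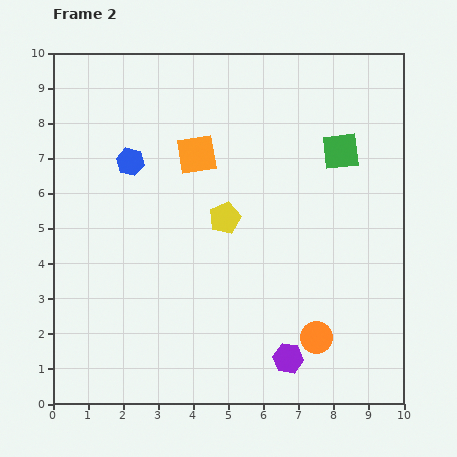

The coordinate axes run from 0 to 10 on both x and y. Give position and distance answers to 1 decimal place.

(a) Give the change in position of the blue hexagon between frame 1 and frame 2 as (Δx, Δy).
(-0.6, 2.8)

The blue hexagon was at (2.8, 4.1) in frame 1 and (2.2, 6.9) in frame 2.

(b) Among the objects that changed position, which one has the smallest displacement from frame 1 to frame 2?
the green square

(moved 1.5)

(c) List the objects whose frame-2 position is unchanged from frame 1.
the orange circle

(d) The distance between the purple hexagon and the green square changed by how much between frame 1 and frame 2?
+2.4

Distance in frame 1: 3.7. Distance in frame 2: 6.1.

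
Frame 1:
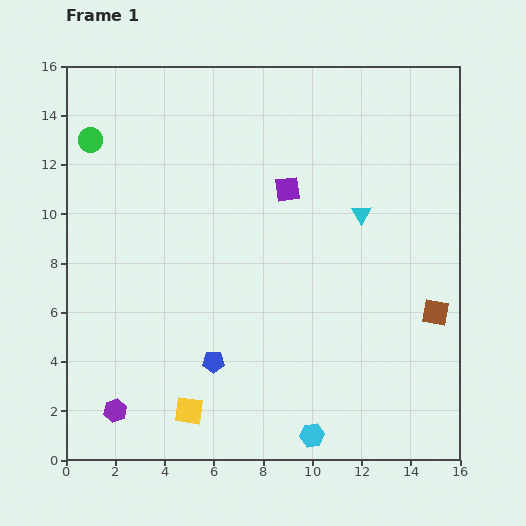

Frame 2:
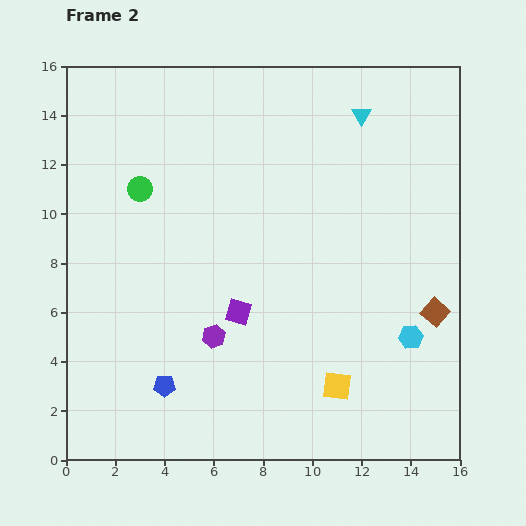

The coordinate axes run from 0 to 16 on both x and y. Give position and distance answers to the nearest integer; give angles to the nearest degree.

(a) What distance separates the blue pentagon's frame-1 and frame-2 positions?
2

The blue pentagon moved from (6, 4) to (4, 3), a distance of √(2² + 1²) ≈ 2.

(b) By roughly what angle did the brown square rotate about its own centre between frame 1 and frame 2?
30° clockwise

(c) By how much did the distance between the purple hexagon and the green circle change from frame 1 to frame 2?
-4

Distance in frame 1: 11. Distance in frame 2: 7.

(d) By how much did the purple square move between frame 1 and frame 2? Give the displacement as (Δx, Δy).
(-2, -5)

The purple square was at (9, 11) in frame 1 and (7, 6) in frame 2.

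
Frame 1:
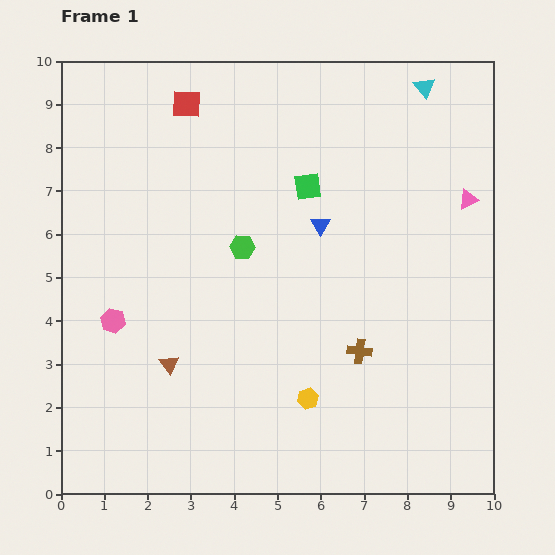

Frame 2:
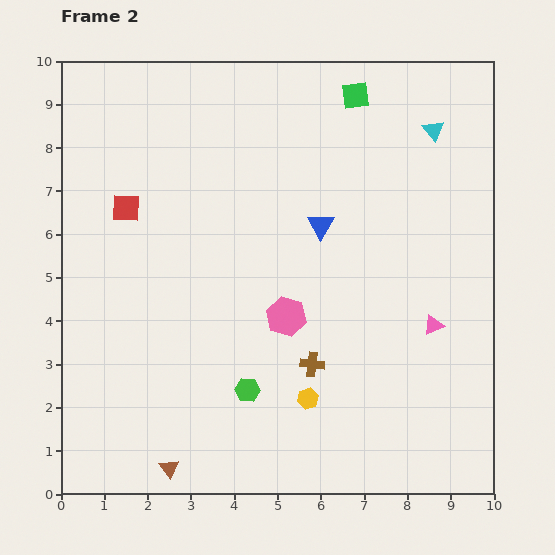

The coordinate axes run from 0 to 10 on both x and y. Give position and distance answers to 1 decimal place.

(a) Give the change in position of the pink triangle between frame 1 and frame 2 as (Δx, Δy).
(-0.8, -2.9)

The pink triangle was at (9.4, 6.8) in frame 1 and (8.6, 3.9) in frame 2.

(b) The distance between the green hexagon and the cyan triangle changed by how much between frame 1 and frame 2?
+1.8

Distance in frame 1: 5.6. Distance in frame 2: 7.4.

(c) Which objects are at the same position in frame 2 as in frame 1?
the blue triangle, the yellow hexagon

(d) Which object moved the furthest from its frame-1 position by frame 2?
the pink hexagon

(moved 4.0; next 3.3)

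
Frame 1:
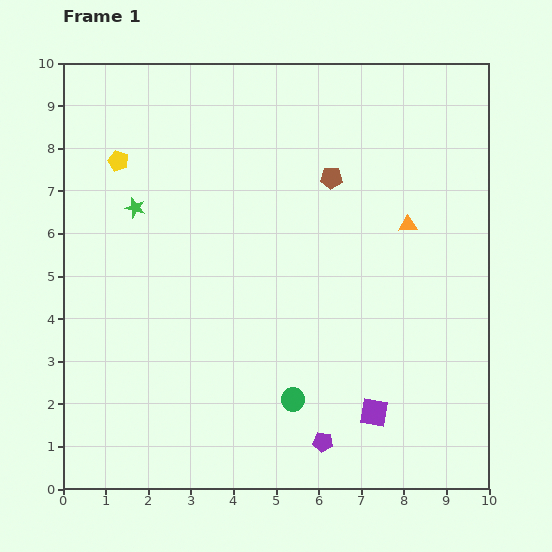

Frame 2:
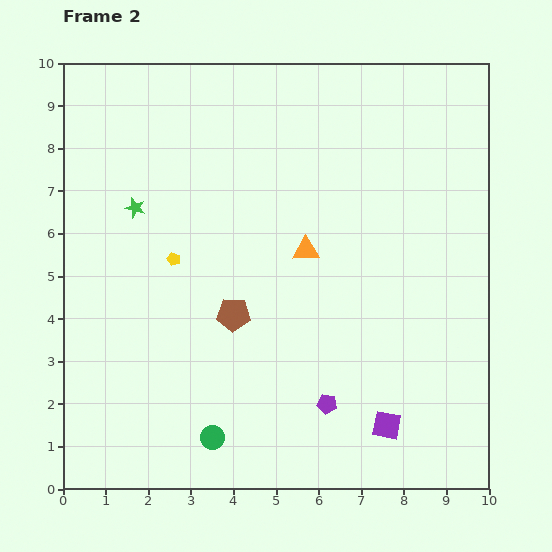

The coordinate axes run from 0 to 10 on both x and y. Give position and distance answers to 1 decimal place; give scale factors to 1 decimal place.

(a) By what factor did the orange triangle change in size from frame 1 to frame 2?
1.5×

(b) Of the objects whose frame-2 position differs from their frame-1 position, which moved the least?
the purple square

(moved 0.4)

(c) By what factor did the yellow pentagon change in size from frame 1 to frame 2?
0.6×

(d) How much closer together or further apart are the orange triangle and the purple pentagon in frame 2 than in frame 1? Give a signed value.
-1.9

Distance in frame 1: 5.5. Distance in frame 2: 3.6.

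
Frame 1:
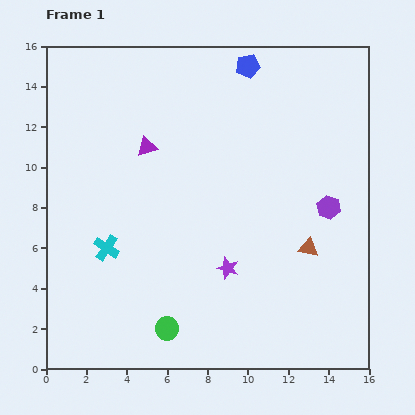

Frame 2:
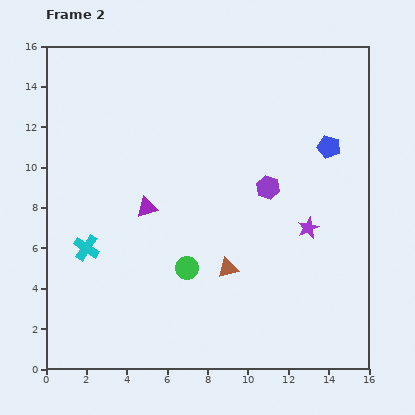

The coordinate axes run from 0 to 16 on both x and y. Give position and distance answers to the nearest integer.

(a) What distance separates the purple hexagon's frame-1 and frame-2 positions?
3

The purple hexagon moved from (14, 8) to (11, 9), a distance of √(3² + 1²) ≈ 3.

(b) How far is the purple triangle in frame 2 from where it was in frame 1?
3

The purple triangle moved from (5, 11) to (5, 8), a distance of √(0² + 3²) ≈ 3.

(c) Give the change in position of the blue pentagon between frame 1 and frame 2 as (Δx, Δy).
(4, -4)

The blue pentagon was at (10, 15) in frame 1 and (14, 11) in frame 2.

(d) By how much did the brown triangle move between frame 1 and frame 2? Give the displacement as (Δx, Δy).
(-4, -1)

The brown triangle was at (13, 6) in frame 1 and (9, 5) in frame 2.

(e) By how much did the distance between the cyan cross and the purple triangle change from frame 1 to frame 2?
-1

Distance in frame 1: 5. Distance in frame 2: 4.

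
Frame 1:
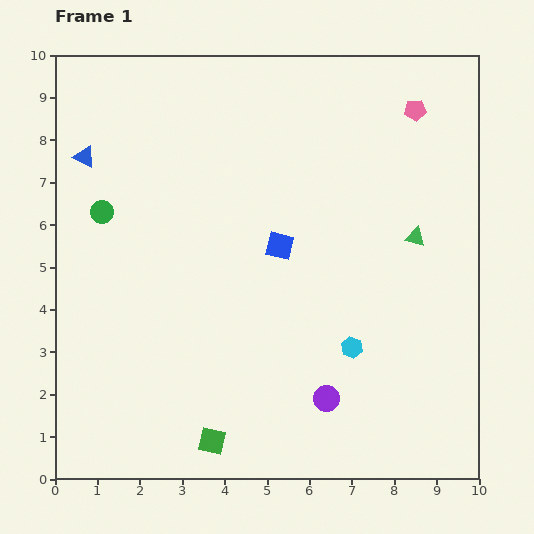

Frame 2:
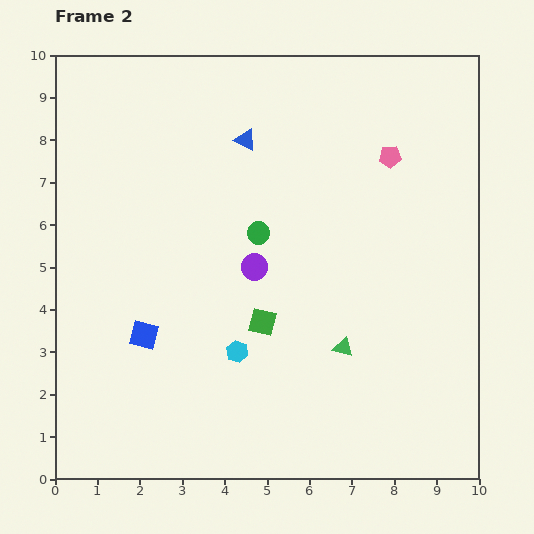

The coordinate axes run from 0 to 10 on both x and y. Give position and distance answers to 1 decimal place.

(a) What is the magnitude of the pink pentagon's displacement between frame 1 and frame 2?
1.3

The pink pentagon moved from (8.5, 8.7) to (7.9, 7.6), a distance of √(0.6² + 1.1²) ≈ 1.3.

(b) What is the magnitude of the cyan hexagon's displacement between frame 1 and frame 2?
2.7

The cyan hexagon moved from (7.0, 3.1) to (4.3, 3.0), a distance of √(2.7² + 0.1²) ≈ 2.7.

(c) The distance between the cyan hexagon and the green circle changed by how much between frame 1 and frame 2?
-3.9

Distance in frame 1: 6.7. Distance in frame 2: 2.8.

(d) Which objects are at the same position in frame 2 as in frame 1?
none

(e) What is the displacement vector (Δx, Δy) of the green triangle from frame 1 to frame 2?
(-1.7, -2.6)

The green triangle was at (8.5, 5.7) in frame 1 and (6.8, 3.1) in frame 2.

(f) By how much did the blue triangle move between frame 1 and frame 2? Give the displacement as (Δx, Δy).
(3.8, 0.4)

The blue triangle was at (0.7, 7.6) in frame 1 and (4.5, 8.0) in frame 2.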